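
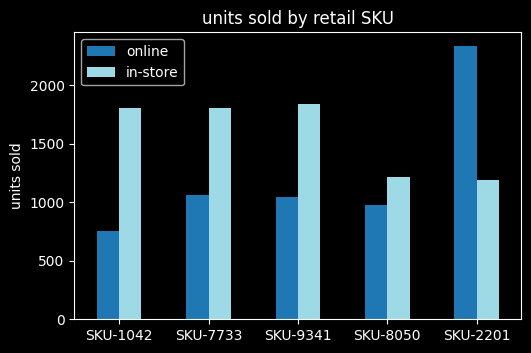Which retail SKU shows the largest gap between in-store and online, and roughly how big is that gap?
SKU-2201: in-store ≈ 1200, online ≈ 2400 → gap ≈ 1200. Next-largest (SKU-1042) is only ≈ 1000.

SKU-2201, ≈ 1200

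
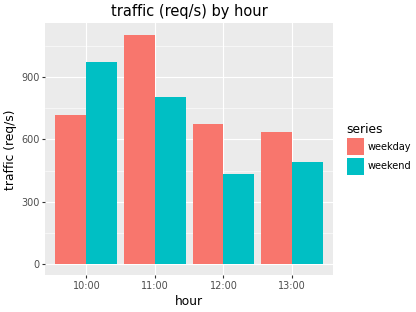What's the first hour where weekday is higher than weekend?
10:00: weekday ≈ 700 vs weekend ≈ 1000 (not yet); 11:00: weekday ≈ 1100 vs weekend ≈ 800 (first crossover).

11:00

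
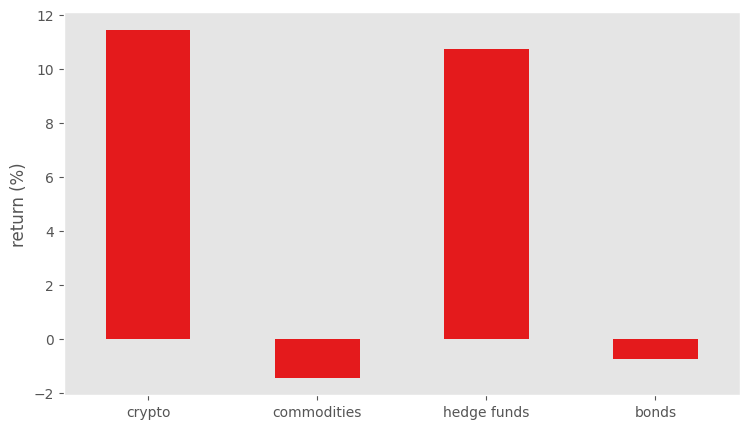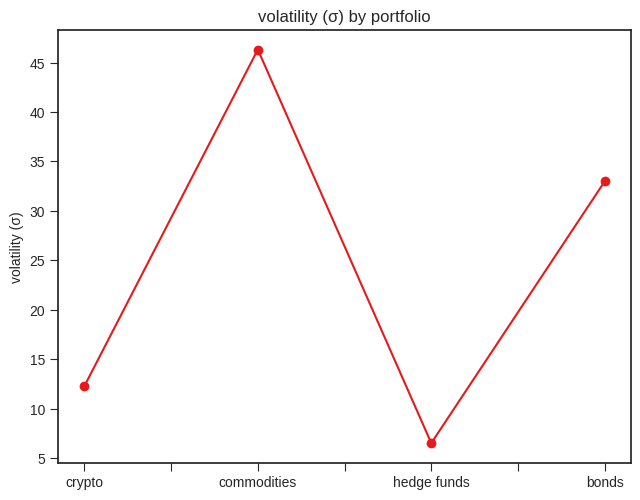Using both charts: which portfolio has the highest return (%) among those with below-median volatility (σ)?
Chart 2 median volatility (σ) ≈ 25; below-median portfolios: crypto, hedge funds. Among those, crypto has the highest return (%) (≈ 12).

crypto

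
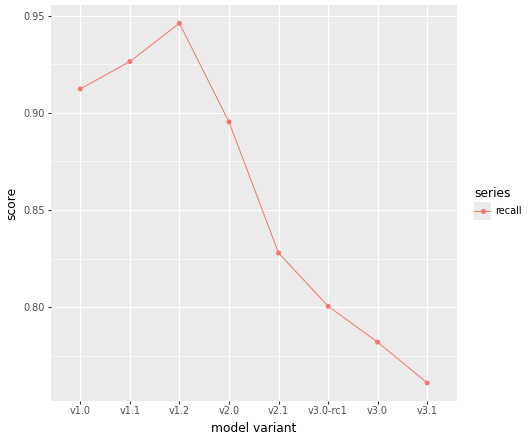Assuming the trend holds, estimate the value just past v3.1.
Last three: 0.80, 0.78, 0.76 → slope ≈ -0.02/step → next ≈ 0.74.

≈ 0.74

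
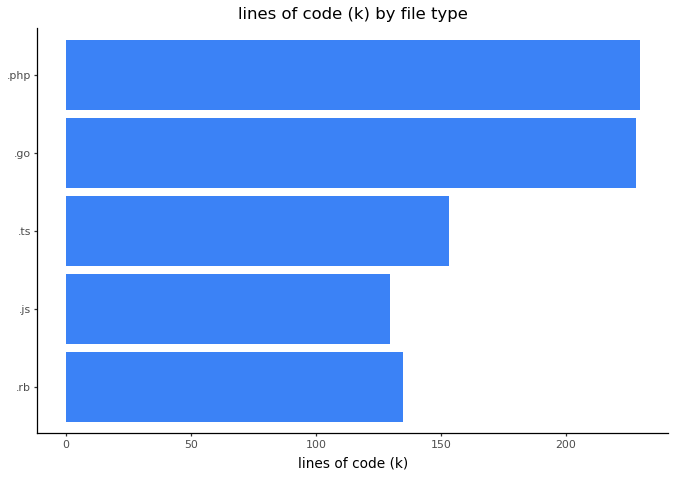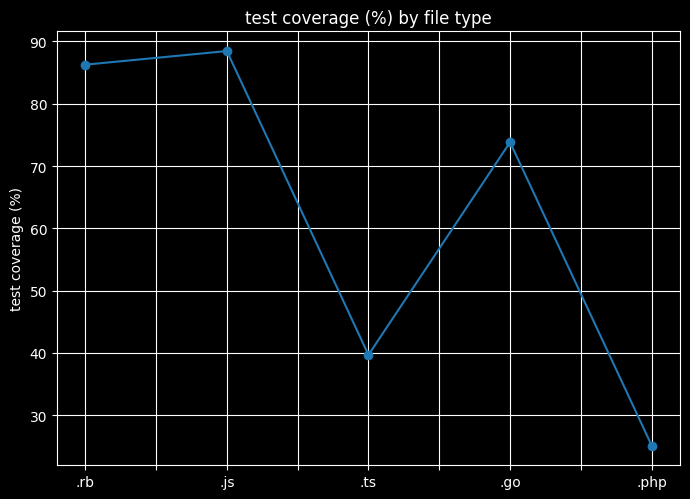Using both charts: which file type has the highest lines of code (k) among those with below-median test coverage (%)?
Chart 2 median test coverage (%) ≈ 70; below-median file types: .ts, .php. Among those, .php has the highest lines of code (k) (≈ 225).

.php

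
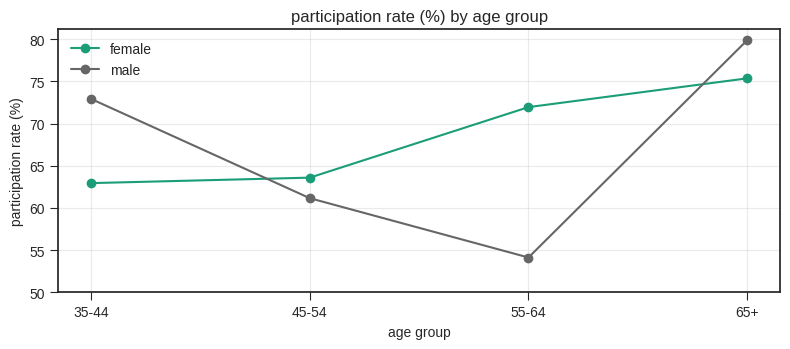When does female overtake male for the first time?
45-54

35-44: female ≈ 65 vs male ≈ 75 (not yet); 45-54: female ≈ 65 vs male ≈ 60 (first crossover).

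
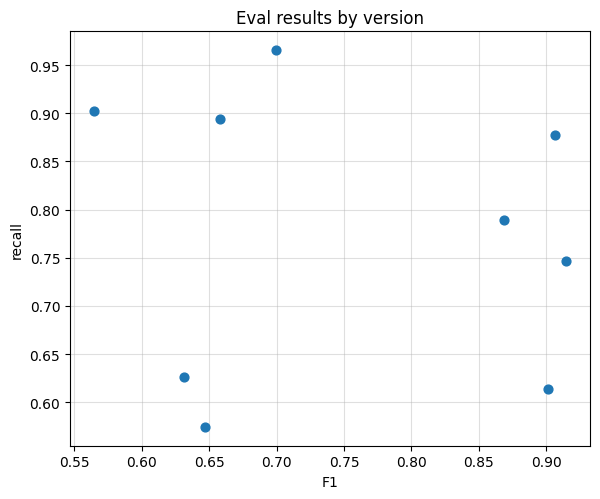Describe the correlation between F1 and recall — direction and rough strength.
Points are roughly uncorrelated; weak (|r| ≈ 0.1).

no clear correlation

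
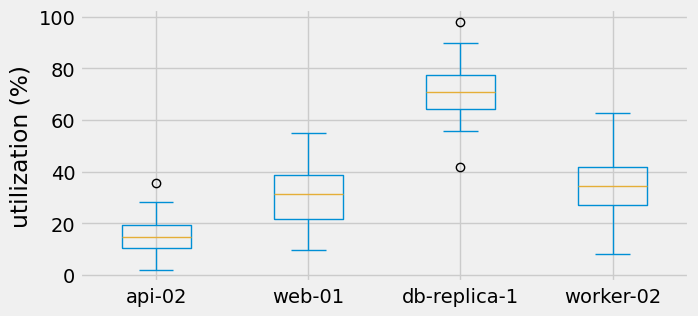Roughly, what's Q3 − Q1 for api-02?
≈ 10

Q3 ≈ 20, Q1 ≈ 10; IQR ≈ 10.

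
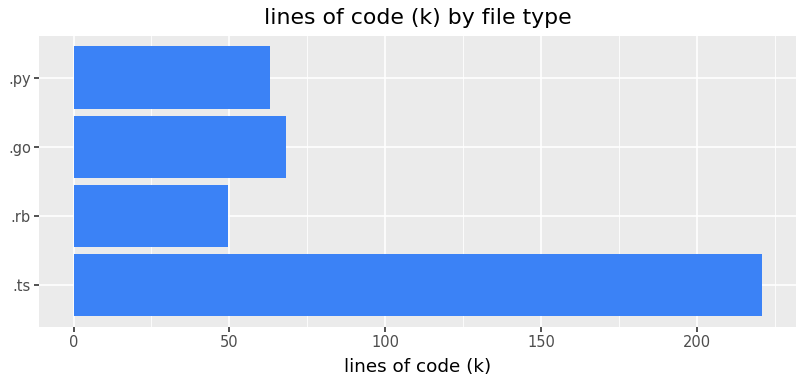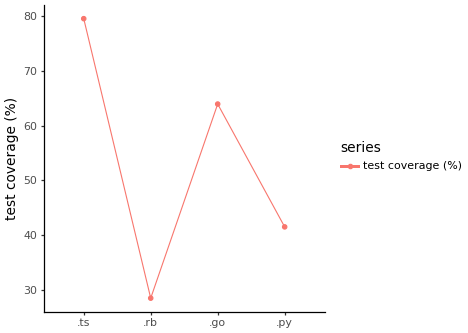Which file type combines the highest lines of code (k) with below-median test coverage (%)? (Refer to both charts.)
.py

Chart 2 median test coverage (%) ≈ 50; below-median file types: .rb, .py. Among those, .py has the highest lines of code (k) (≈ 75).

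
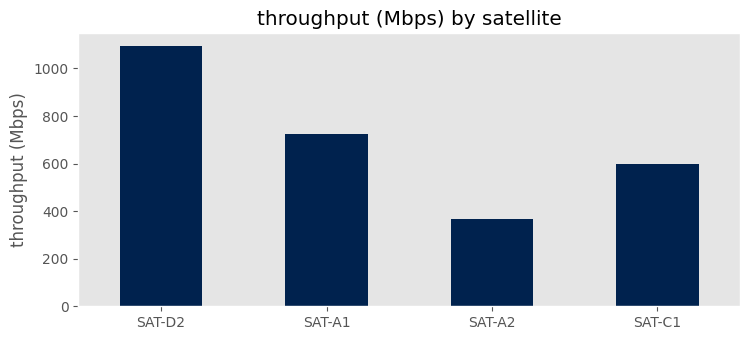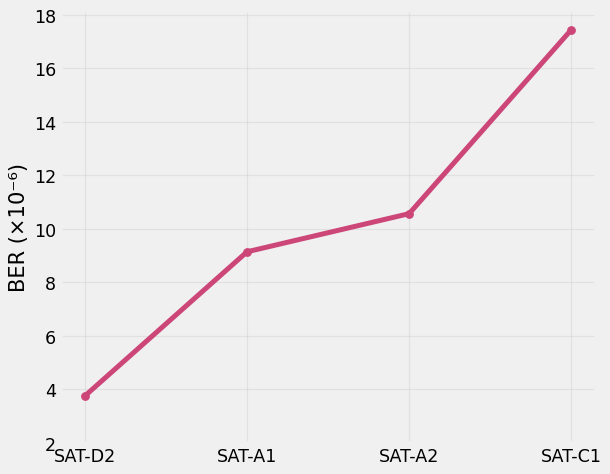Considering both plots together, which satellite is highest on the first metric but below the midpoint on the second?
SAT-D2

Chart 2 median BER (×10⁻⁶) ≈ 10; below-median satellites: SAT-D2, SAT-A1. Among those, SAT-D2 has the highest throughput (Mbps) (≈ 1000).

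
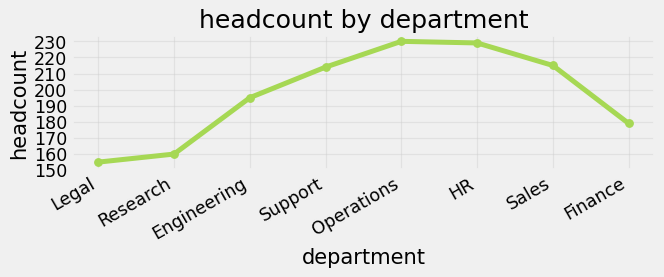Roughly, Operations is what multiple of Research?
≈ 1.44×

Operations ≈ 230, Research ≈ 160; 230/160 ≈ 1.44.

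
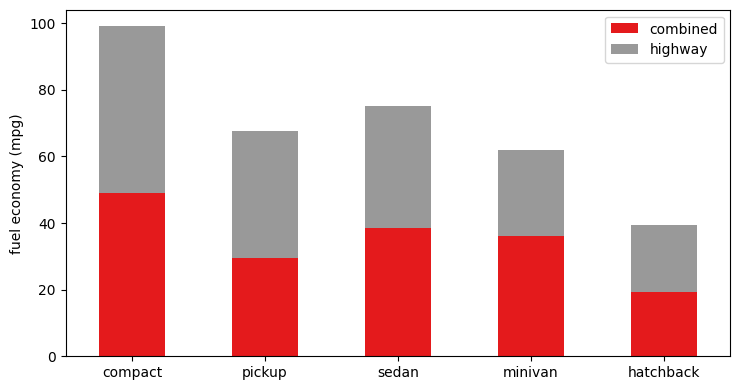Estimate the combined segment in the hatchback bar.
combined top ≈ 20, bottom ≈ 0; segment ≈ 20.

≈ 20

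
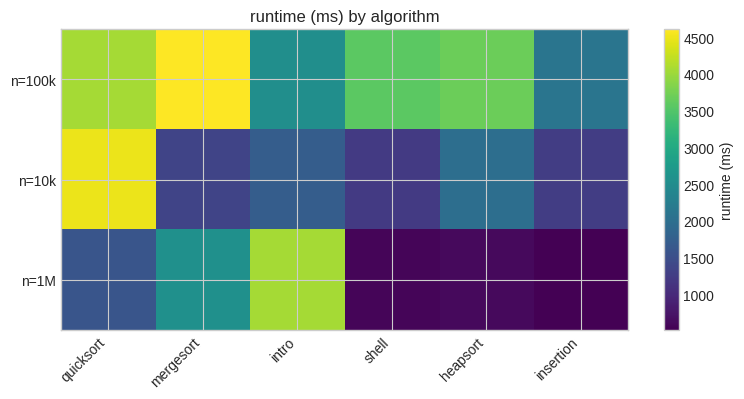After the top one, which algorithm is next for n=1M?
mergesort

Top 3 for n=1M: intro ≈ 4000, mergesort ≈ 2500, quicksort ≈ 1500.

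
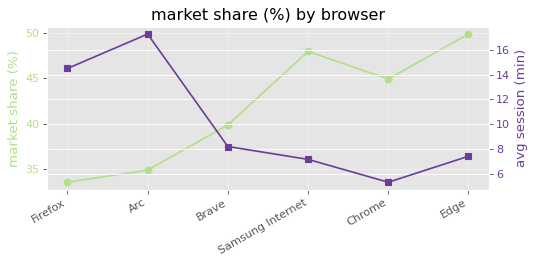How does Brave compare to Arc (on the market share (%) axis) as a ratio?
≈ 1.18×

Brave ≈ 40, Arc ≈ 34; 40/34 ≈ 1.18.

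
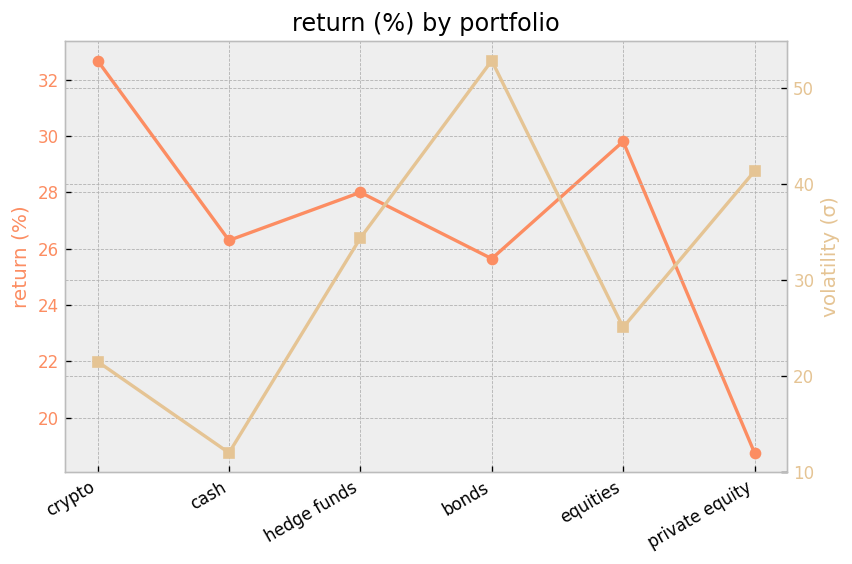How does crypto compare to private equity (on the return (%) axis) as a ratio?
crypto ≈ 32, private equity ≈ 18; 32/18 ≈ 1.78.

≈ 1.78×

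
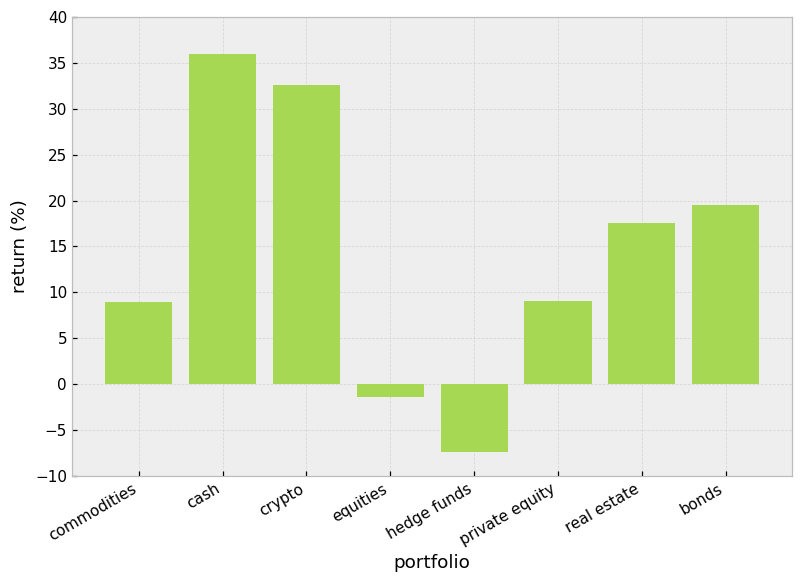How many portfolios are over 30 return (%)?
Above 30: cash, crypto.

2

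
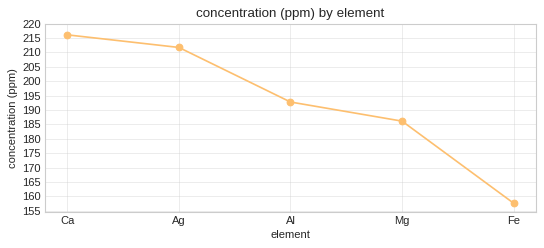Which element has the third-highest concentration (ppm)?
Top 4: Ca ≈ 215, Ag ≈ 210, Al ≈ 195, Mg ≈ 185.

Al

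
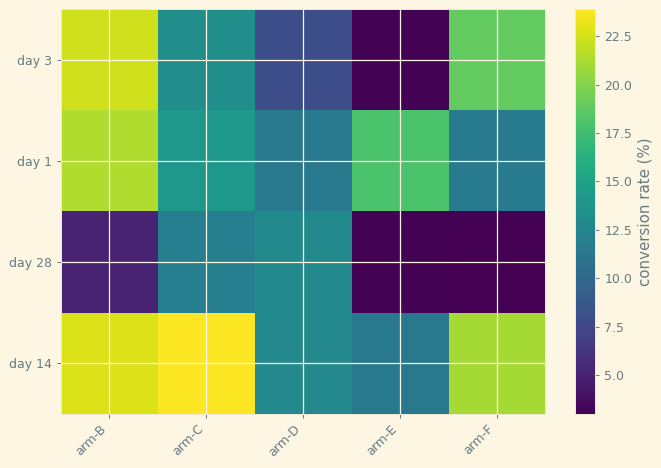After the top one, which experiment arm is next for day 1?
Top 3 for day 1: arm-B ≈ 22, arm-E ≈ 18, arm-C ≈ 14.

arm-E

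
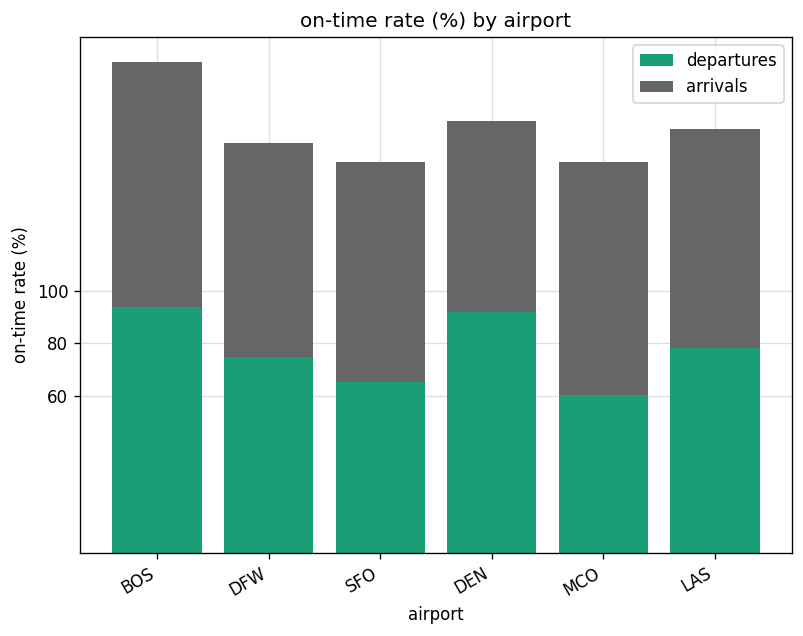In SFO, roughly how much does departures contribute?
≈ 60

departures top ≈ 60, bottom ≈ 0; segment ≈ 60.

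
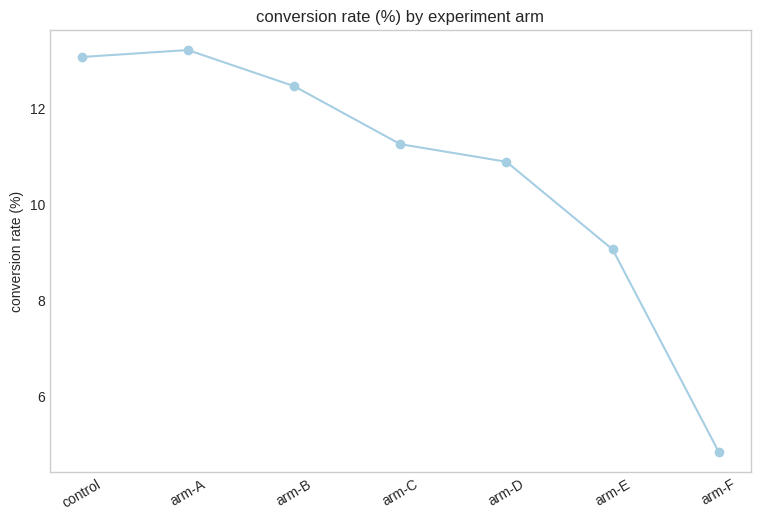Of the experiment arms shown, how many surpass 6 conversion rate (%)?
6

Above 6: control, arm-A, arm-B, arm-C, arm-D, arm-E.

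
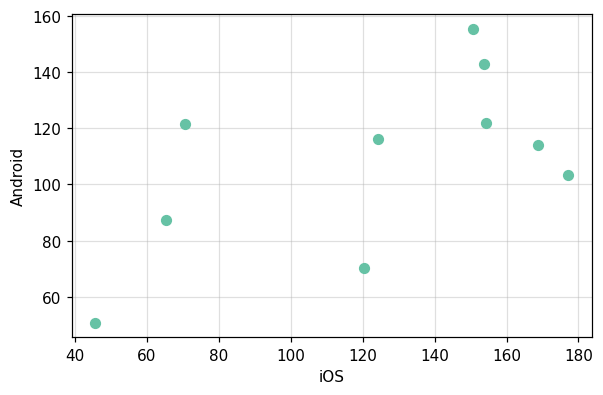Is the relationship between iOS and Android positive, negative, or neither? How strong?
positive, moderate

Points are positively correlated; moderate (|r| ≈ 0.6).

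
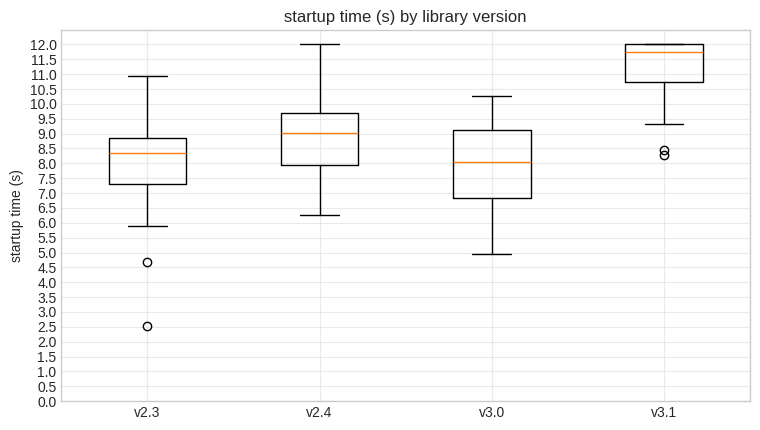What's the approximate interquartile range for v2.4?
Q3 ≈ 9.5, Q1 ≈ 8.0; IQR ≈ 1.5.

≈ 1.5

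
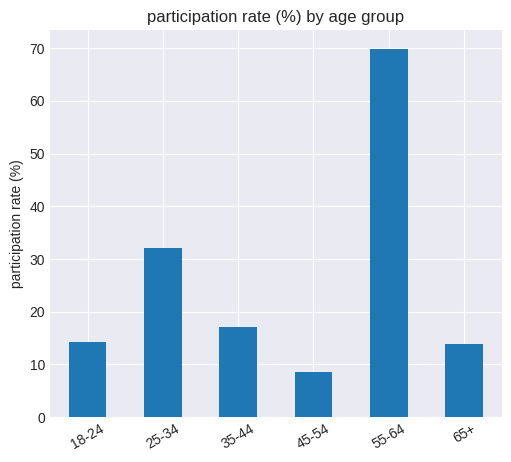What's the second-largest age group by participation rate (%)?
25-34

Top 3: 55-64 ≈ 70, 25-34 ≈ 30, 35-44 ≈ 20.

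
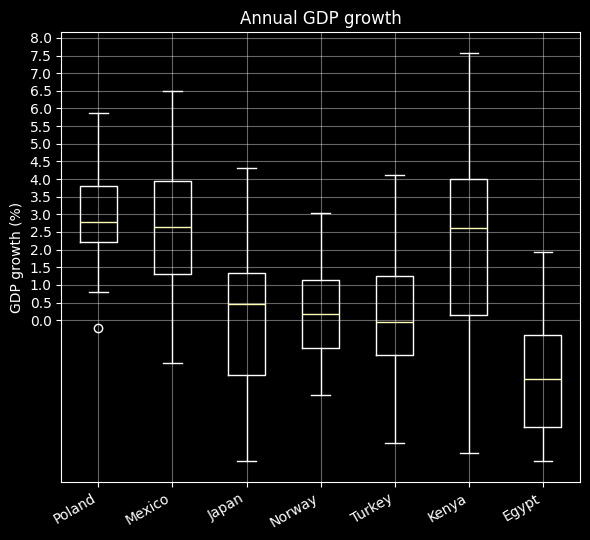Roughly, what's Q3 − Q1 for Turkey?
Q3 ≈ 1.5, Q1 ≈ -1.0; IQR ≈ 2.5.

≈ 2.5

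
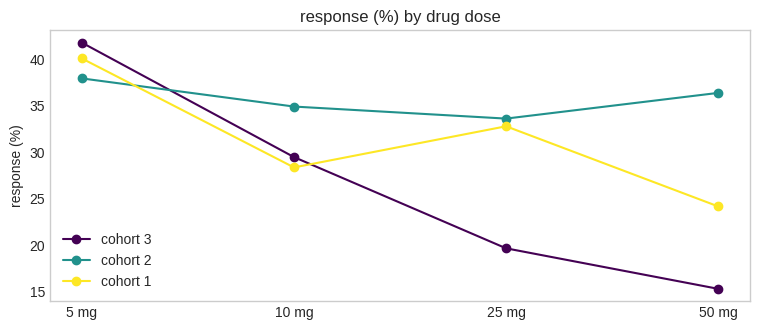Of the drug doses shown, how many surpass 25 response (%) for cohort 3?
2

Above 25: 5 mg, 10 mg.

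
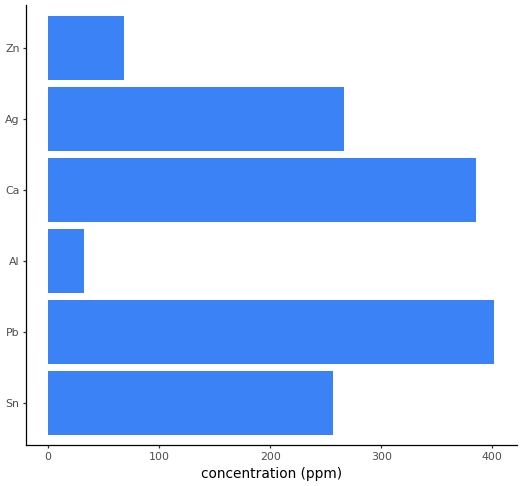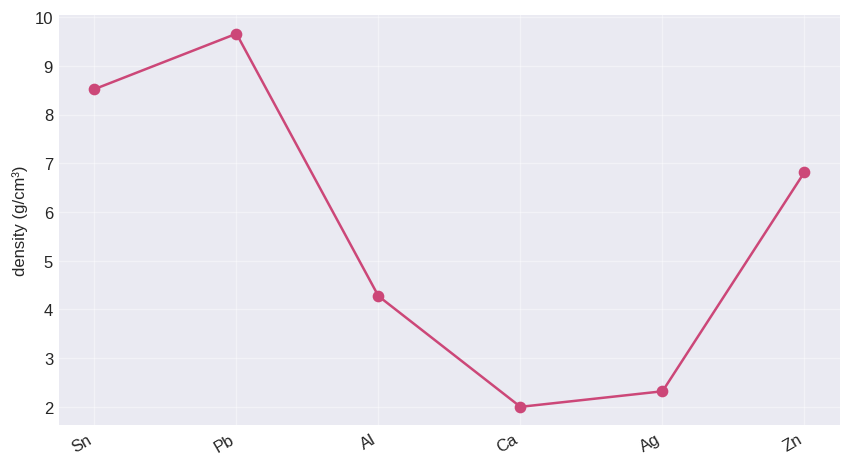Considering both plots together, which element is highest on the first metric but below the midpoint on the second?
Ca

Chart 2 median density (g/cm³) ≈ 6; below-median elements: Al, Ca, Ag. Among those, Ca has the highest concentration (ppm) (≈ 400).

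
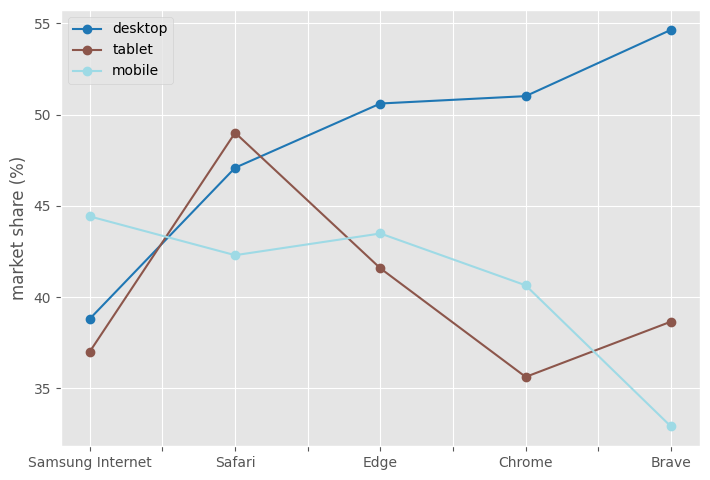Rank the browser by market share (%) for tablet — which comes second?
Top 3 for tablet: Safari ≈ 50, Edge ≈ 42, Brave ≈ 38.

Edge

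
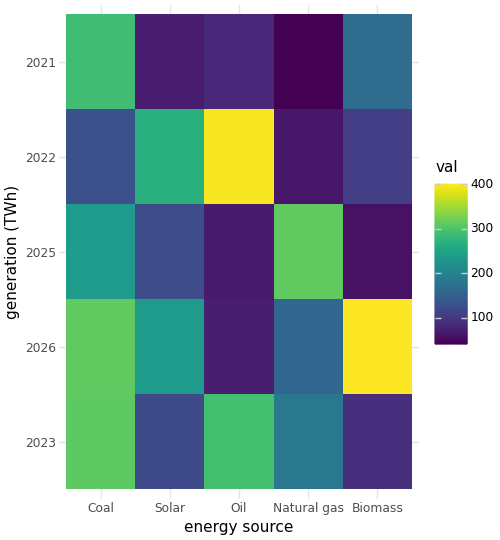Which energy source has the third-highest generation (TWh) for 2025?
Top 4 for 2025: Natural gas ≈ 300, Coal ≈ 250, Solar ≈ 100, Oil ≈ 50.

Solar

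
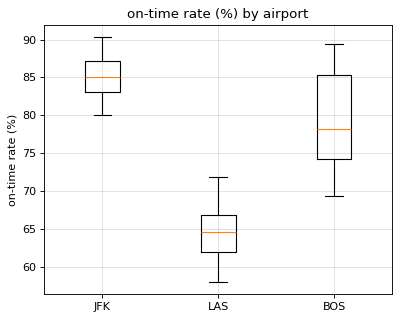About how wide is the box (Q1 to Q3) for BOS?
≈ 12

Q3 ≈ 86, Q1 ≈ 74; IQR ≈ 12.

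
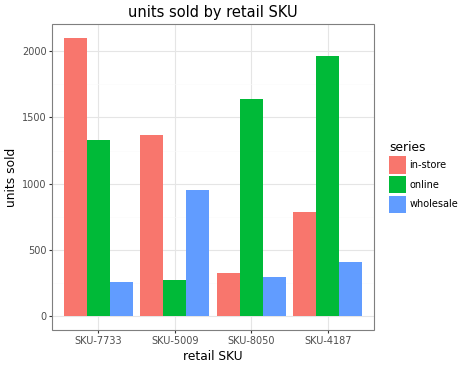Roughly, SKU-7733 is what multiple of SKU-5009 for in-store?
SKU-7733 ≈ 2000, SKU-5009 ≈ 1400; 2000/1400 ≈ 1.43.

≈ 1.43×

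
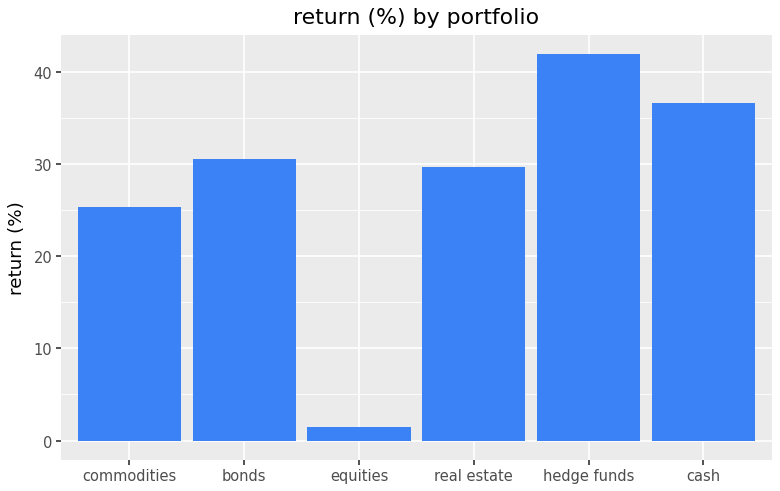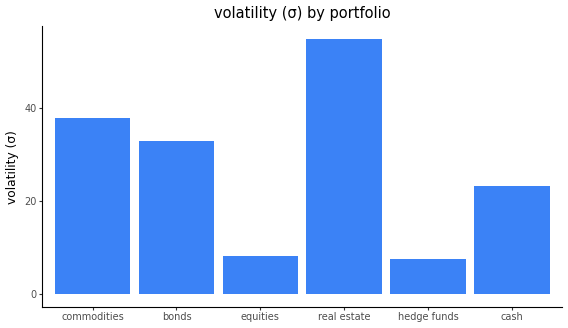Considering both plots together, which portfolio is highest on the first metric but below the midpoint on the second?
hedge funds

Chart 2 median volatility (σ) ≈ 30; below-median portfolios: equities, hedge funds, cash. Among those, hedge funds has the highest return (%) (≈ 40).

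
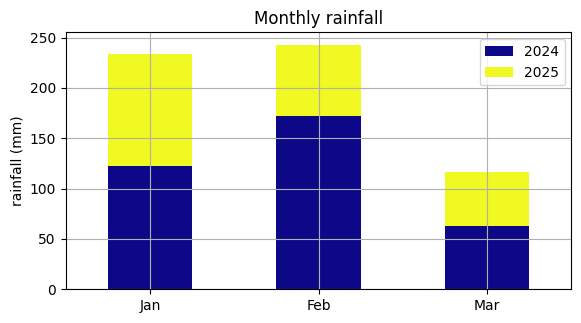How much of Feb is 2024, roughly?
2024 top ≈ 175, bottom ≈ 0; segment ≈ 175.

≈ 175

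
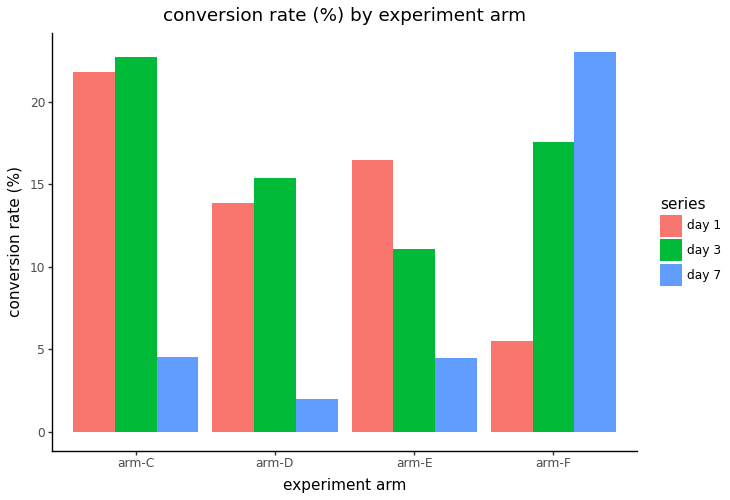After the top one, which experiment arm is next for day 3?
Top 3 for day 3: arm-C ≈ 22, arm-F ≈ 18, arm-D ≈ 16.

arm-F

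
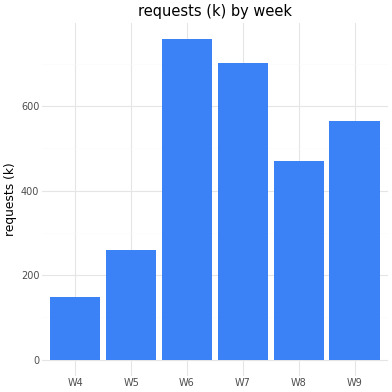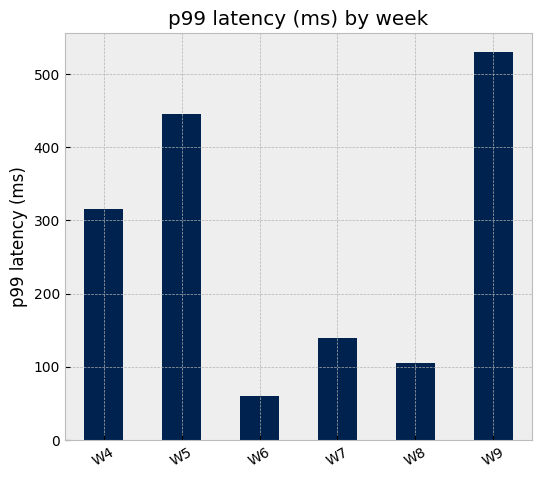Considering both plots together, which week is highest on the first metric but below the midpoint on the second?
W6

Chart 2 median p99 latency (ms) ≈ 250; below-median weeks: W6, W7, W8. Among those, W6 has the highest requests (k) (≈ 800).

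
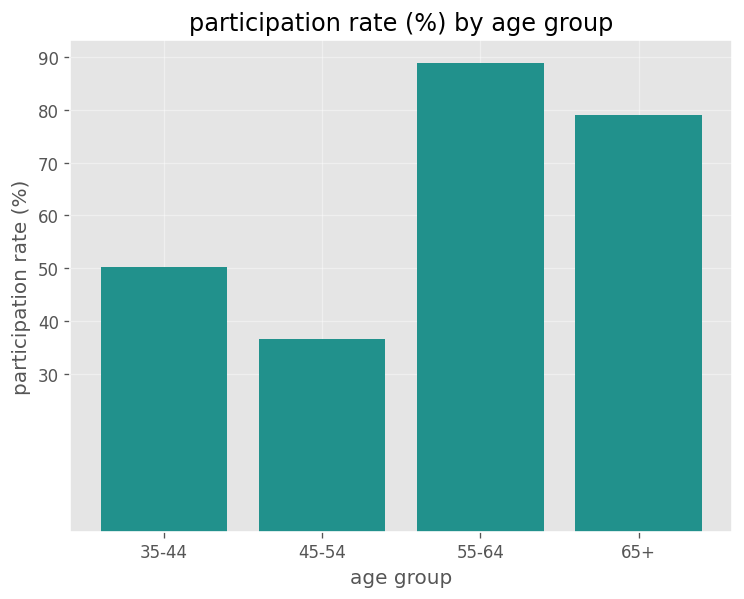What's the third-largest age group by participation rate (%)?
Top 4: 55-64 ≈ 90, 65+ ≈ 80, 35-44 ≈ 50, 45-54 ≈ 40.

35-44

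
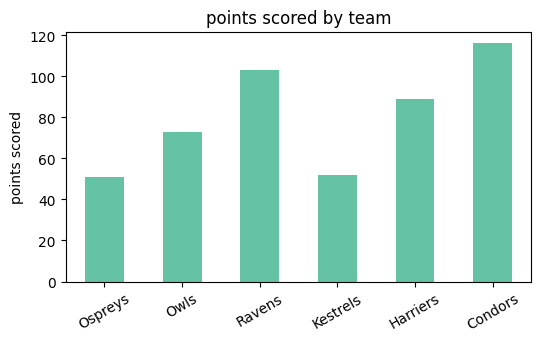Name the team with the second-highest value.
Top 3: Condors ≈ 120, Ravens ≈ 100, Harriers ≈ 90.

Ravens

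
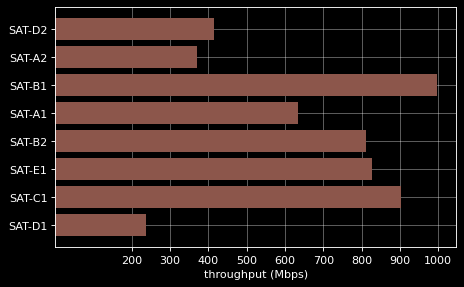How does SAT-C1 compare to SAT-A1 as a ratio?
≈ 1.5×

SAT-C1 ≈ 900, SAT-A1 ≈ 600; 900/600 ≈ 1.5.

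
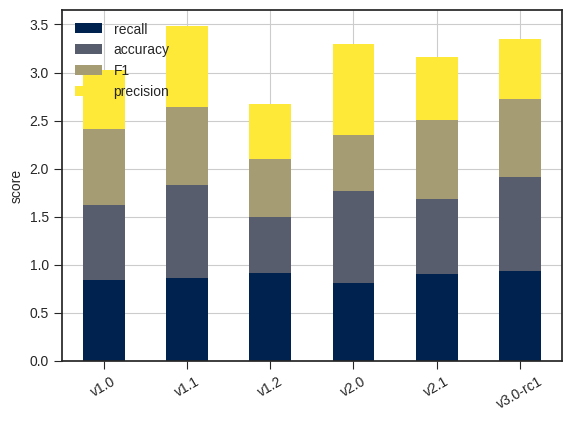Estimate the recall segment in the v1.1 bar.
≈ 1.0

recall top ≈ 1.0, bottom ≈ 0.0; segment ≈ 1.0.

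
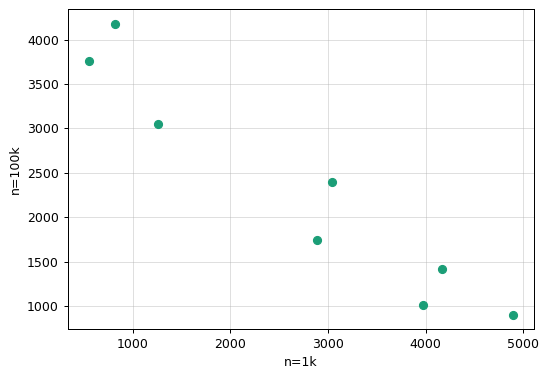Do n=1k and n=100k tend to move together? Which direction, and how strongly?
negative, strong

Points are negatively correlated; strong (|r| ≈ 1.0).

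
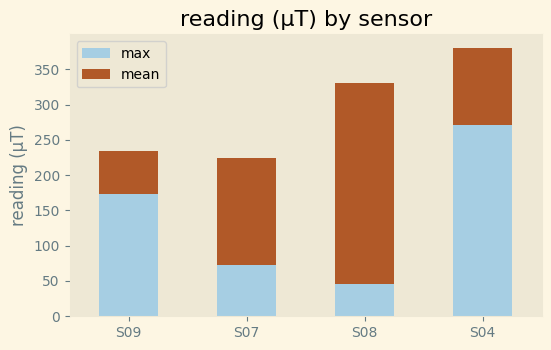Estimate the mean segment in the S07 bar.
mean top ≈ 200, bottom ≈ 50; segment ≈ 150.

≈ 150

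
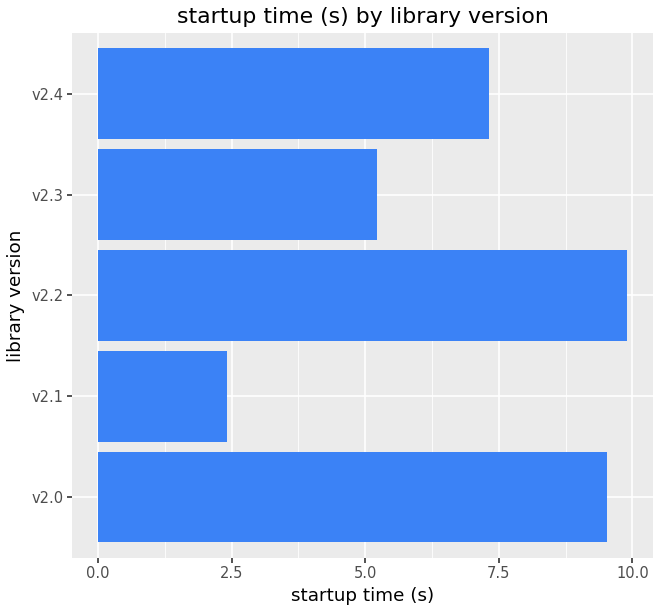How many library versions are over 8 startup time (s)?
2

Above 8: v2.0, v2.2.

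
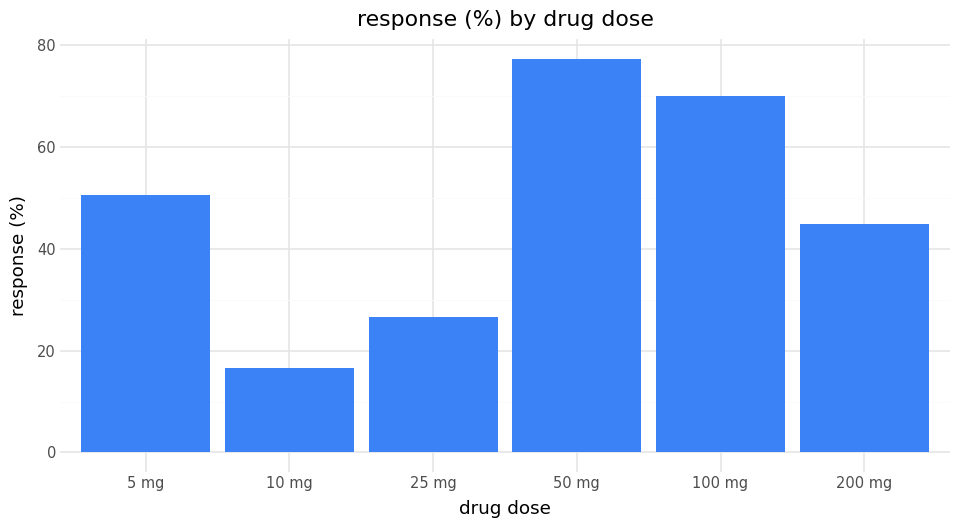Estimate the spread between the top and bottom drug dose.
Max 50 mg ≈ 80, min 10 mg ≈ 20; range ≈ 60.

≈ 60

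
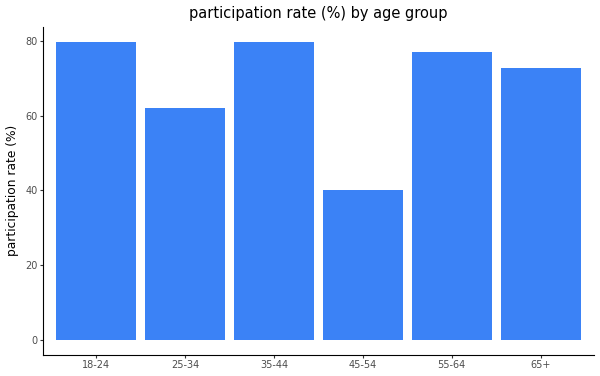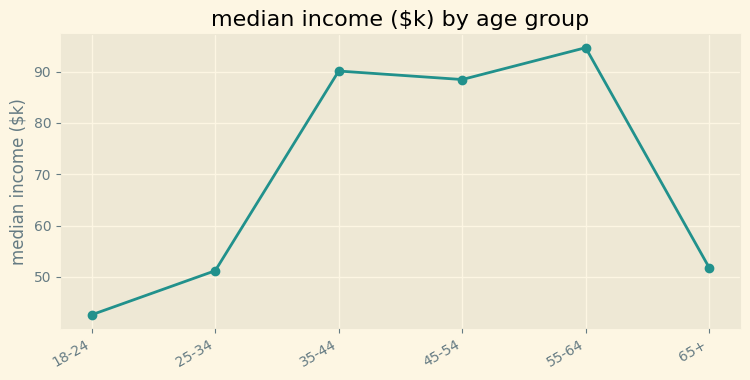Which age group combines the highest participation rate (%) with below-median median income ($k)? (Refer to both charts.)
Chart 2 median median income ($k) ≈ 70; below-median age groups: 18-24, 25-34, 65+. Among those, 18-24 has the highest participation rate (%) (≈ 80).

18-24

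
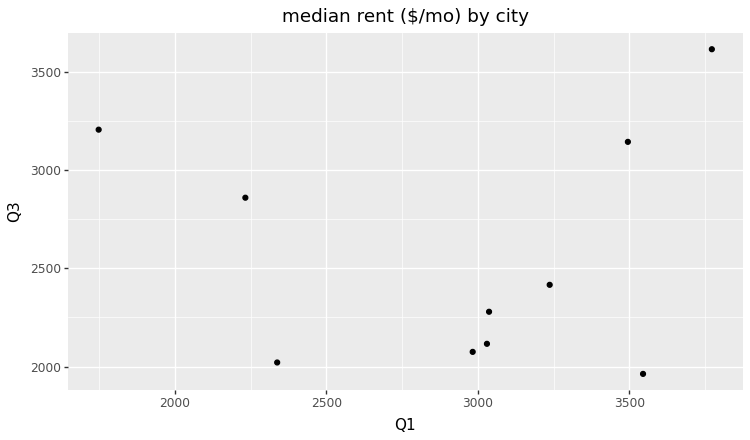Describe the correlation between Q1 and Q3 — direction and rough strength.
no clear correlation

Points are roughly uncorrelated; weak (|r| ≈ 0.0).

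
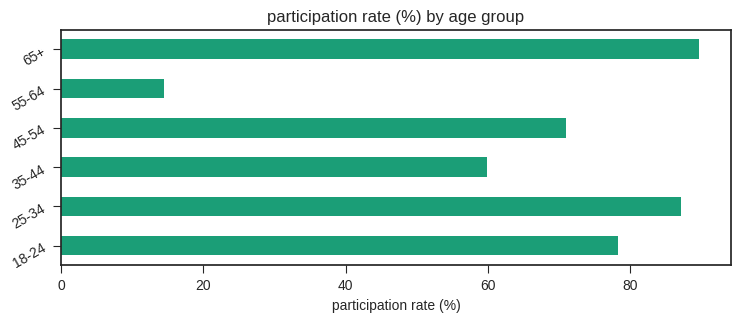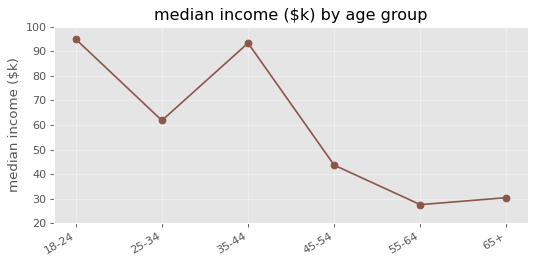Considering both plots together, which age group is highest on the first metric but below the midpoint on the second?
Chart 2 median median income ($k) ≈ 50; below-median age groups: 45-54, 55-64, 65+. Among those, 65+ has the highest participation rate (%) (≈ 90).

65+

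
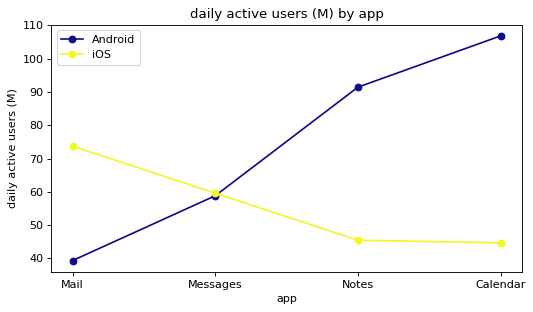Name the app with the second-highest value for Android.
Top 3 for Android: Calendar ≈ 110, Notes ≈ 90, Messages ≈ 60.

Notes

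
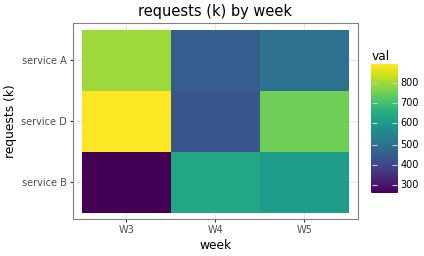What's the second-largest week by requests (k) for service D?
W5

Top 3 for service D: W3 ≈ 900, W5 ≈ 800, W4 ≈ 400.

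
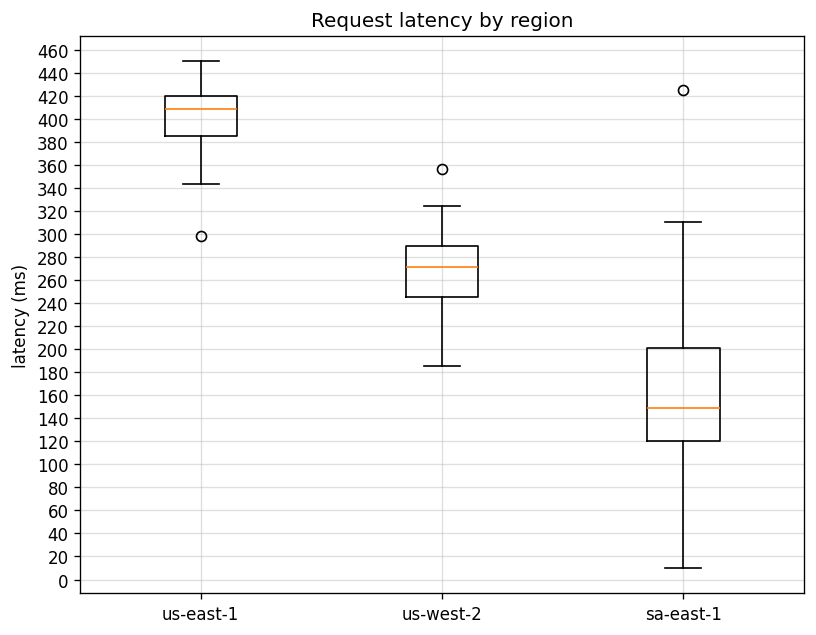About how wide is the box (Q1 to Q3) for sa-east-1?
Q3 ≈ 200, Q1 ≈ 120; IQR ≈ 80.

≈ 80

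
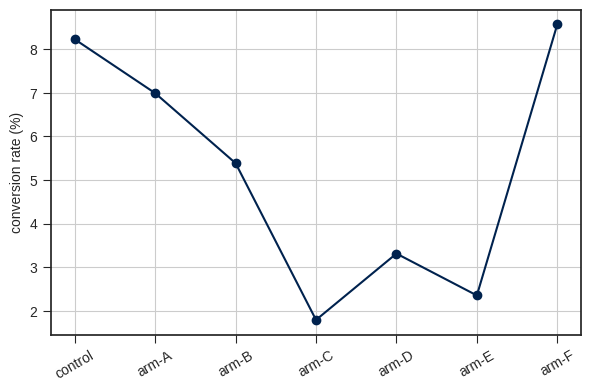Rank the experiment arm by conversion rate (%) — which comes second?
control

Top 3: arm-F ≈ 9, control ≈ 8, arm-A ≈ 7.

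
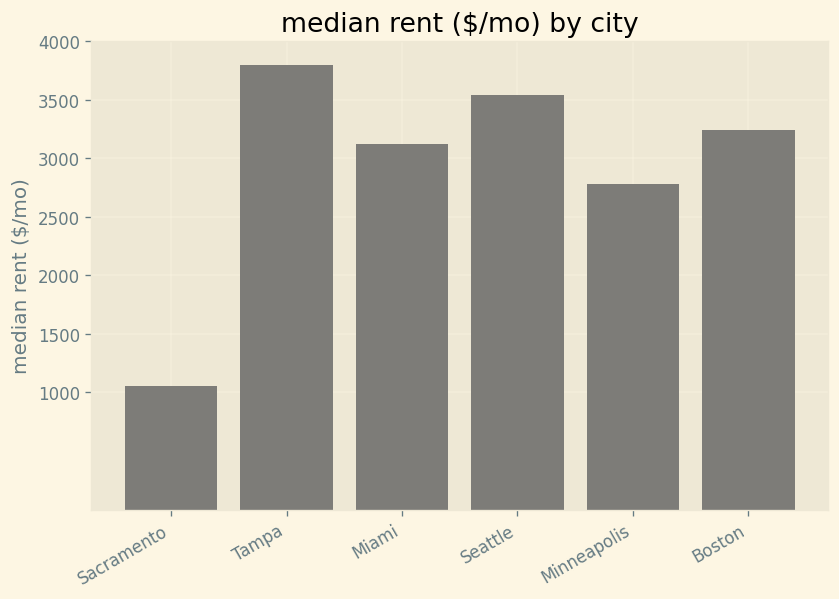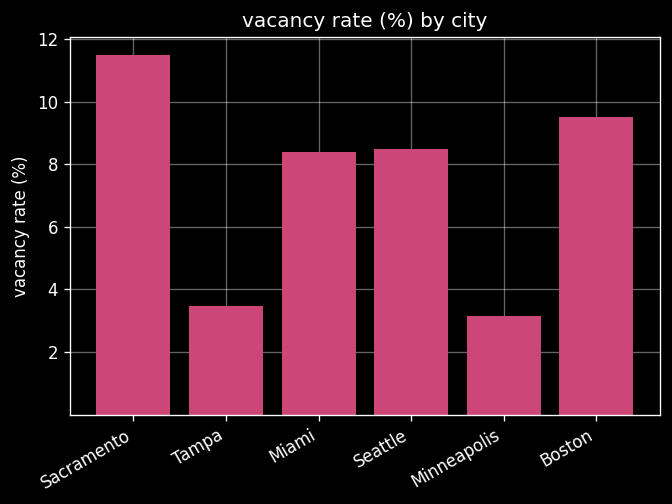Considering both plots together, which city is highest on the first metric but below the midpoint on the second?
Chart 2 median vacancy rate (%) ≈ 8; below-median cities: Tampa, Miami, Minneapolis. Among those, Tampa has the highest median rent ($/mo) (≈ 4000).

Tampa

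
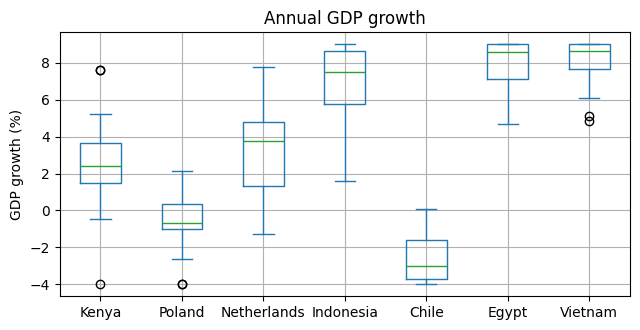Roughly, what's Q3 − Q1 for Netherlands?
Q3 ≈ 5, Q1 ≈ 1; IQR ≈ 4.

≈ 4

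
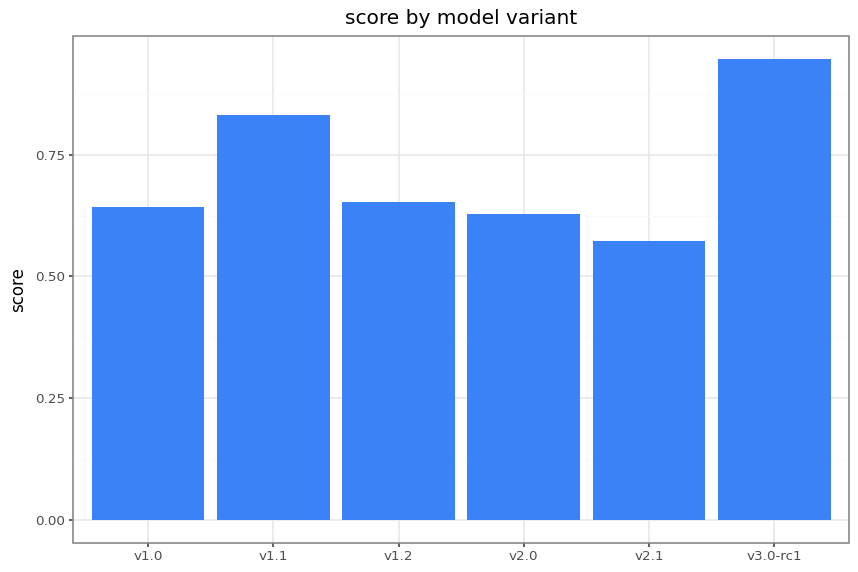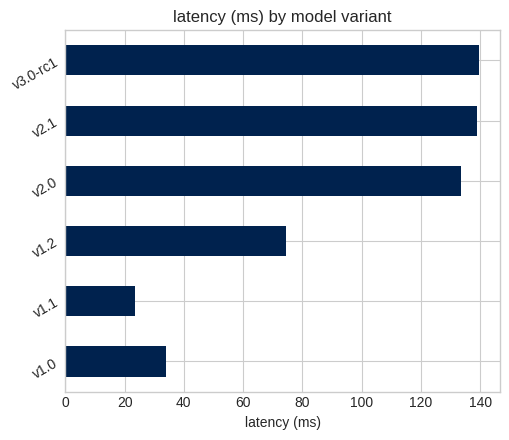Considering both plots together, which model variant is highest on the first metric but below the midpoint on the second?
Chart 2 median latency (ms) ≈ 100; below-median model variants: v1.0, v1.1, v1.2. Among those, v1.1 has the highest score (≈ 0.8).

v1.1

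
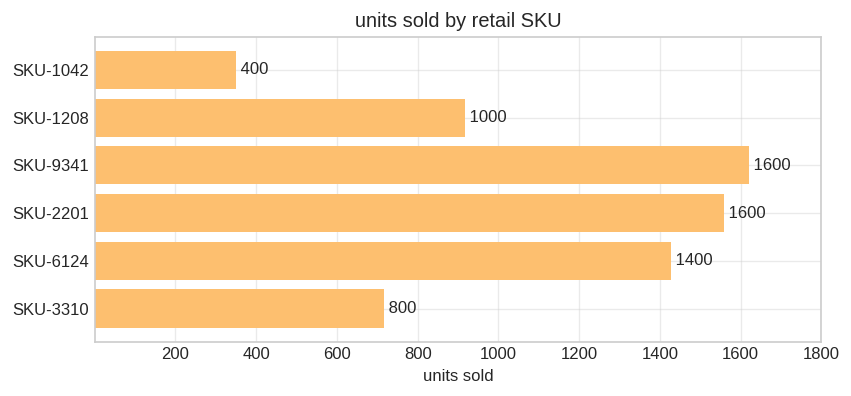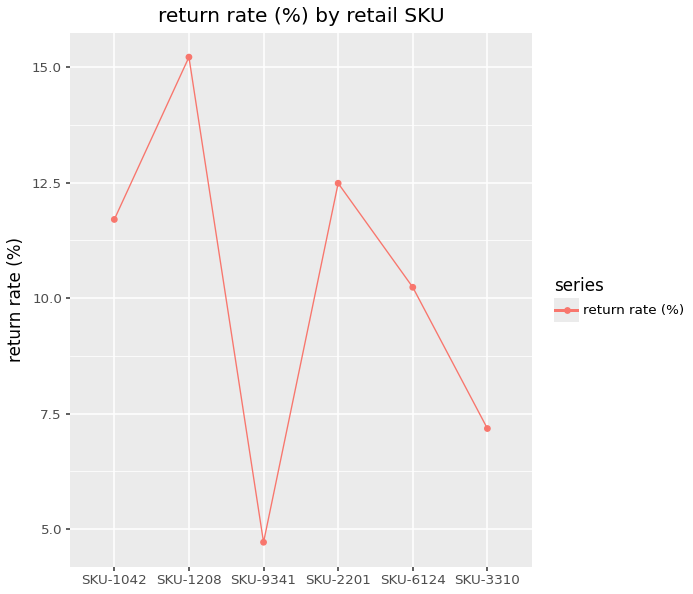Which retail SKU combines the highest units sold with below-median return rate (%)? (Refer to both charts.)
SKU-9341

Chart 2 median return rate (%) ≈ 10; below-median retail SKUs: SKU-9341, SKU-6124, SKU-3310. Among those, SKU-9341 has the highest units sold (≈ 1600).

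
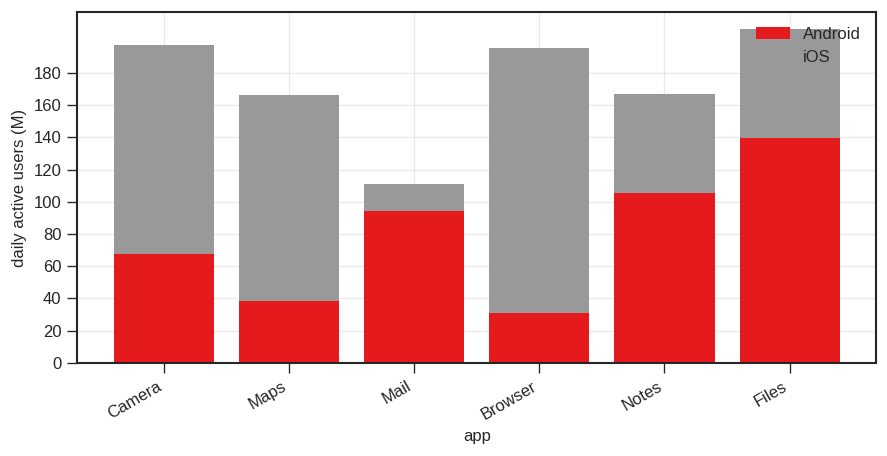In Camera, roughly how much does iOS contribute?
≈ 140

iOS top ≈ 200, bottom ≈ 60; segment ≈ 140.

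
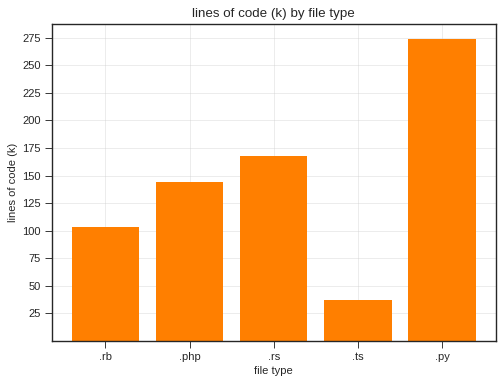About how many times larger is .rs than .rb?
≈ 1.75×

.rs ≈ 175, .rb ≈ 100; 175/100 ≈ 1.75.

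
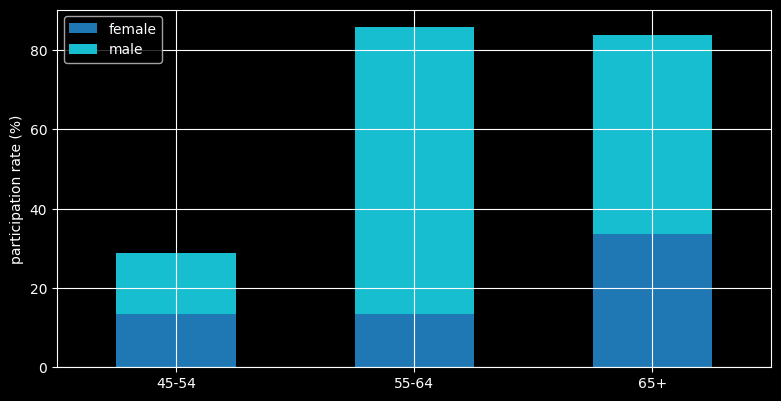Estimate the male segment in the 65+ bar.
male top ≈ 80, bottom ≈ 30; segment ≈ 50.

≈ 50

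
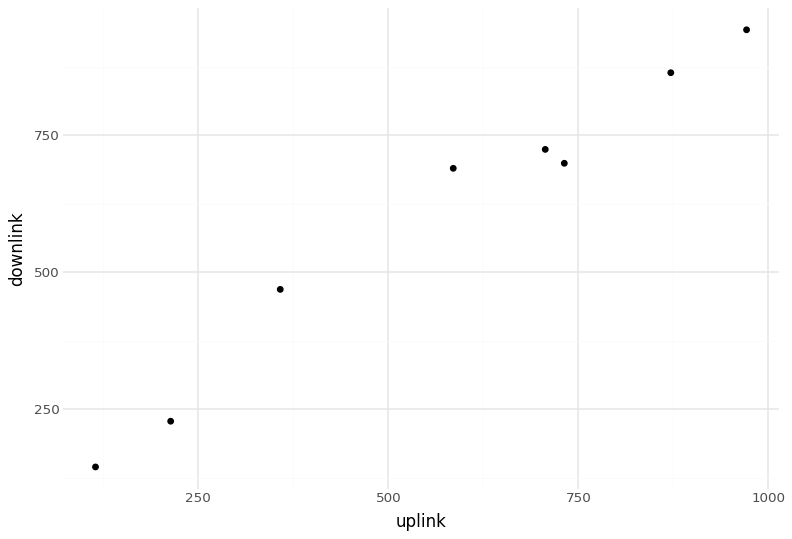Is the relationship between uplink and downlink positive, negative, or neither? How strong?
positive, strong

Points are positively correlated; strong (|r| ≈ 1.0).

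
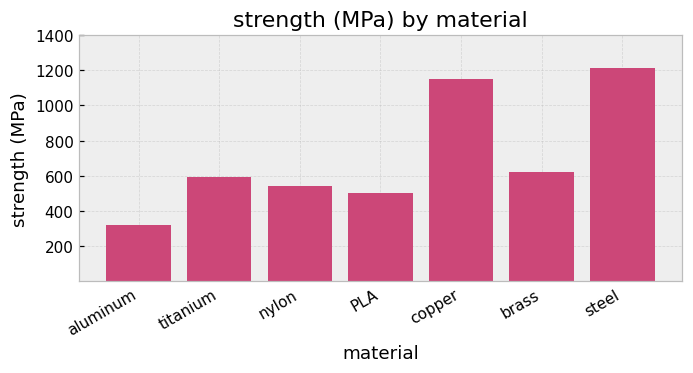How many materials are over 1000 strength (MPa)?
Above 1000: copper, steel.

2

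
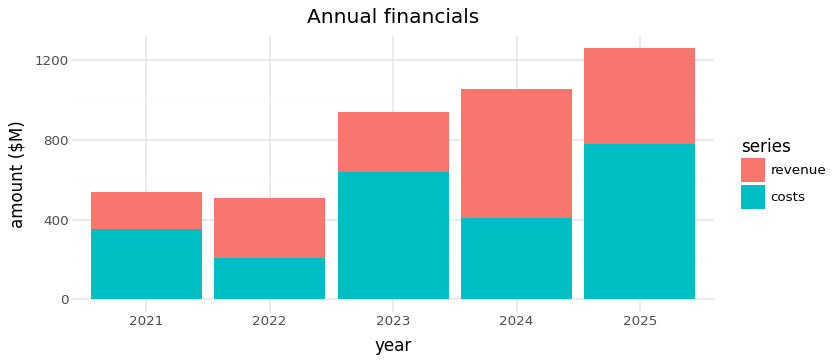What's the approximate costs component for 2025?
costs top ≈ 800, bottom ≈ 0; segment ≈ 800.

≈ 800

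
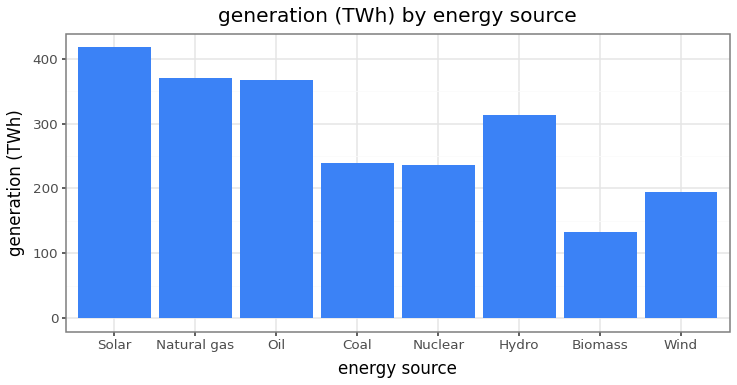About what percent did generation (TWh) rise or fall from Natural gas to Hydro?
Natural gas ≈ 350, Hydro ≈ 300; (300 − 350) / 350 ≈ -14.3%.

≈ -14.3%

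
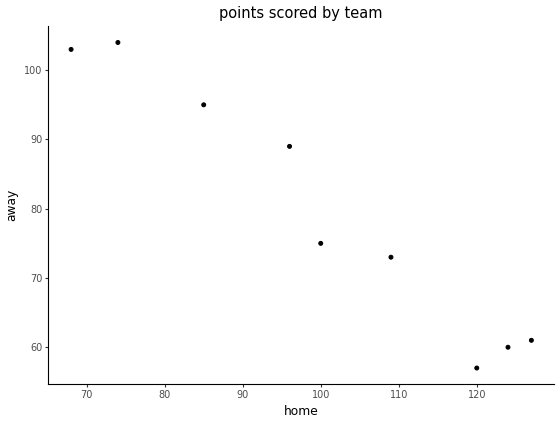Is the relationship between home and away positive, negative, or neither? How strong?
negative, strong

Points are negatively correlated; strong (|r| ≈ 1.0).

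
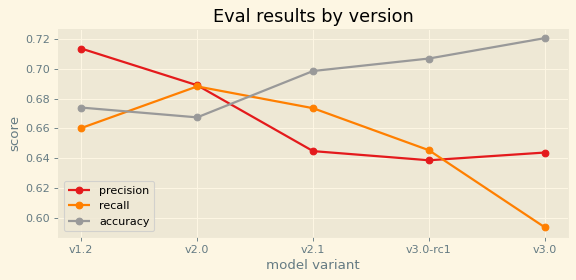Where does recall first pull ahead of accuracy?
v2.0

v1.2: recall ≈ 0.66 vs accuracy ≈ 0.68 (not yet); v2.0: recall ≈ 0.68 vs accuracy ≈ 0.66 (first crossover).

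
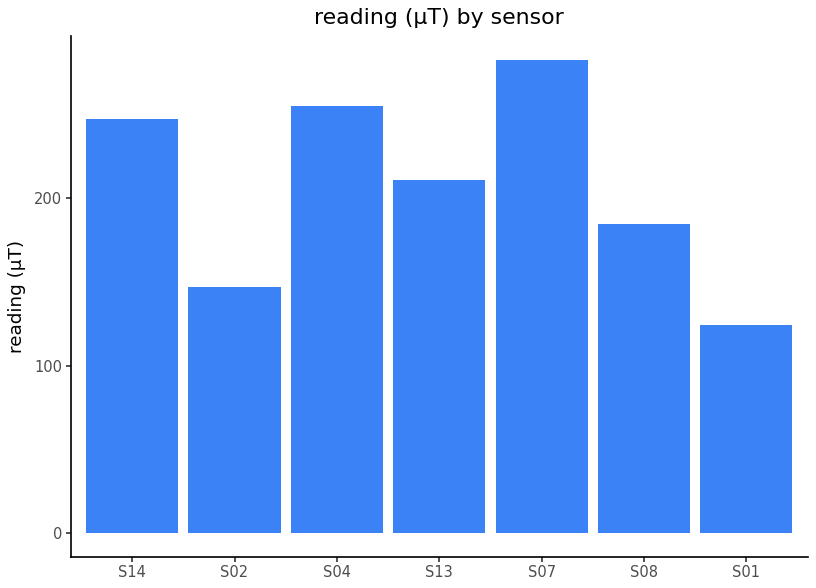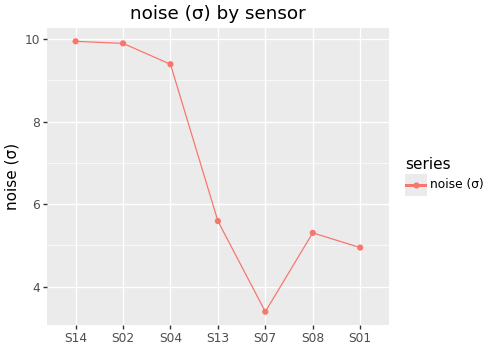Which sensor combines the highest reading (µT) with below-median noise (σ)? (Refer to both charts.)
Chart 2 median noise (σ) ≈ 6; below-median sensors: S07, S08, S01. Among those, S07 has the highest reading (µT) (≈ 300).

S07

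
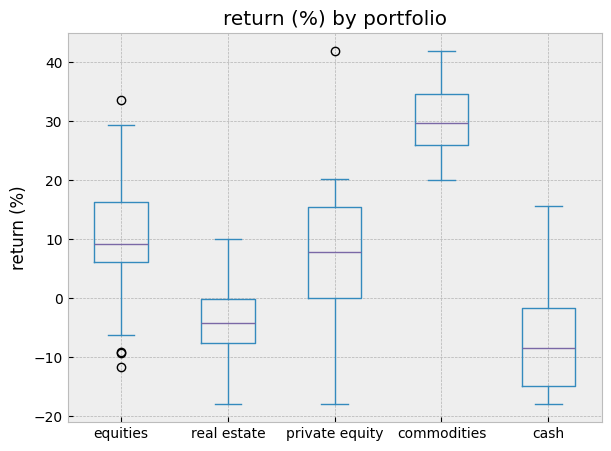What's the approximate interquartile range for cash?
Q3 ≈ 0, Q1 ≈ -15; IQR ≈ 15.

≈ 15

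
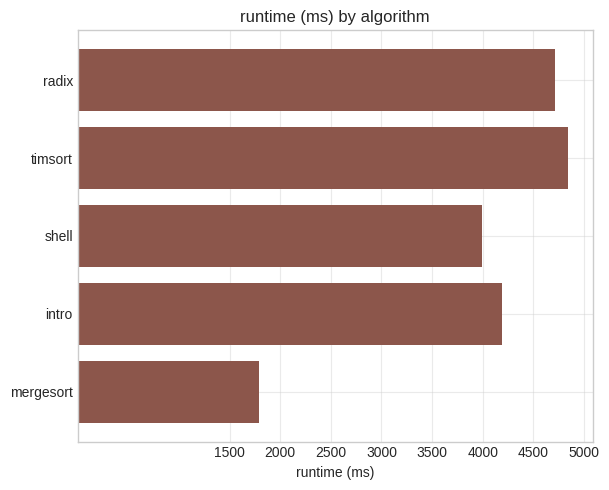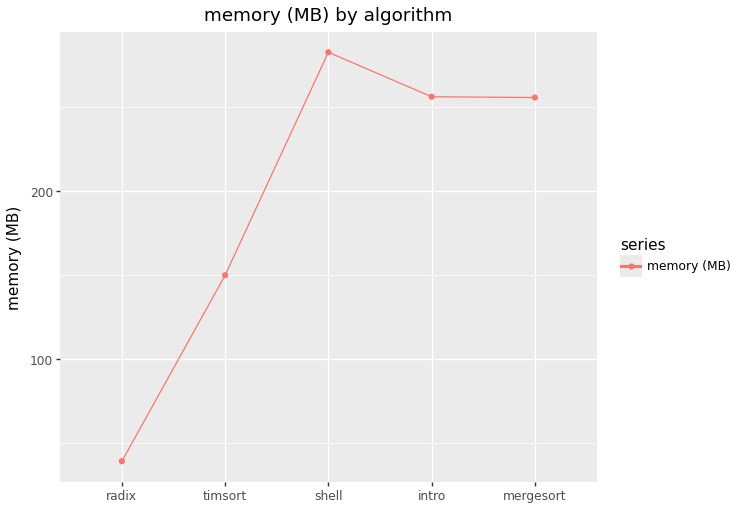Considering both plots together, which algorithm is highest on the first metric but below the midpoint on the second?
timsort

Chart 2 median memory (MB) ≈ 250; below-median algorithms: radix, timsort. Among those, timsort has the highest runtime (ms) (≈ 5000).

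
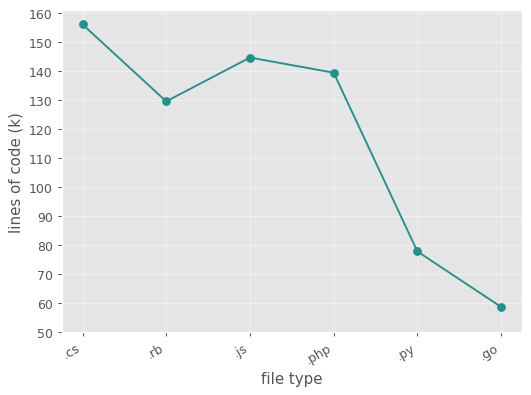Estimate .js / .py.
≈ 1.75×

.js ≈ 140, .py ≈ 80; 140/80 ≈ 1.75.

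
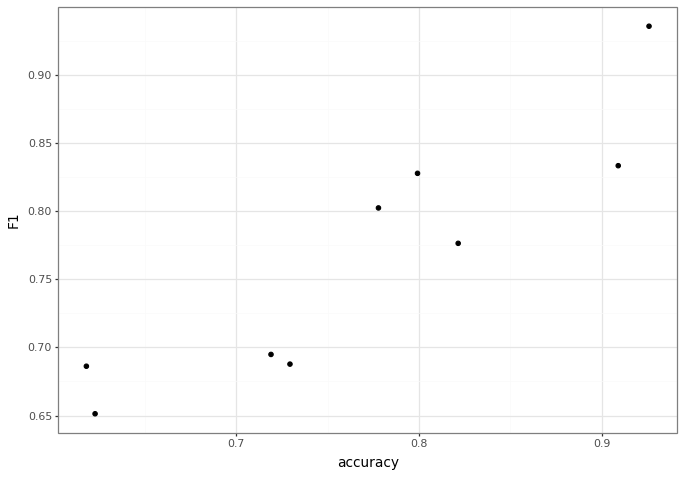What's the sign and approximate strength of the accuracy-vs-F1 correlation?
Points are positively correlated; strong (|r| ≈ 0.9).

positive, strong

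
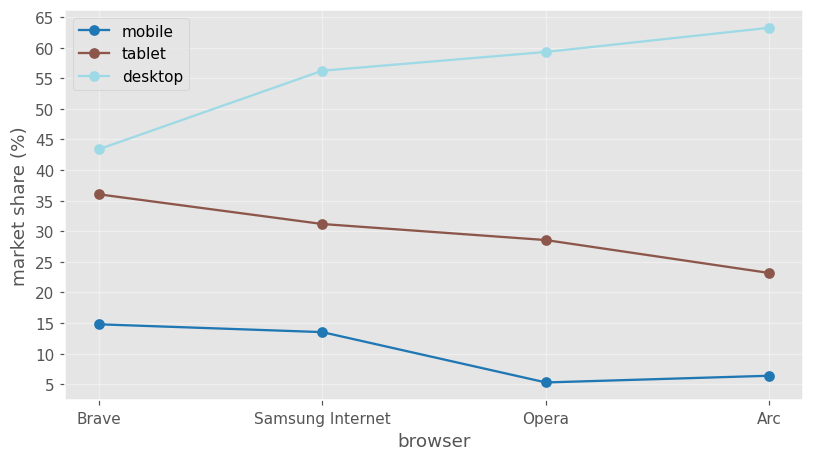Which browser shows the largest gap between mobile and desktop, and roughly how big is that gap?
Arc, ≈ 60 %

Arc: mobile ≈ 5, desktop ≈ 65 → gap ≈ 60. Next-largest (Opera) is only ≈ 55.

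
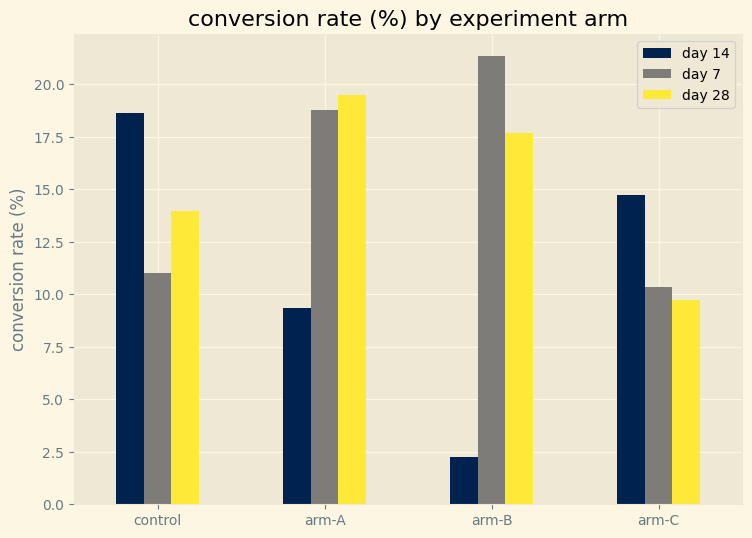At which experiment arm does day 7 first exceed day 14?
control: day 7 ≈ 10 vs day 14 ≈ 18 (not yet); arm-A: day 7 ≈ 18 vs day 14 ≈ 10 (first crossover).

arm-A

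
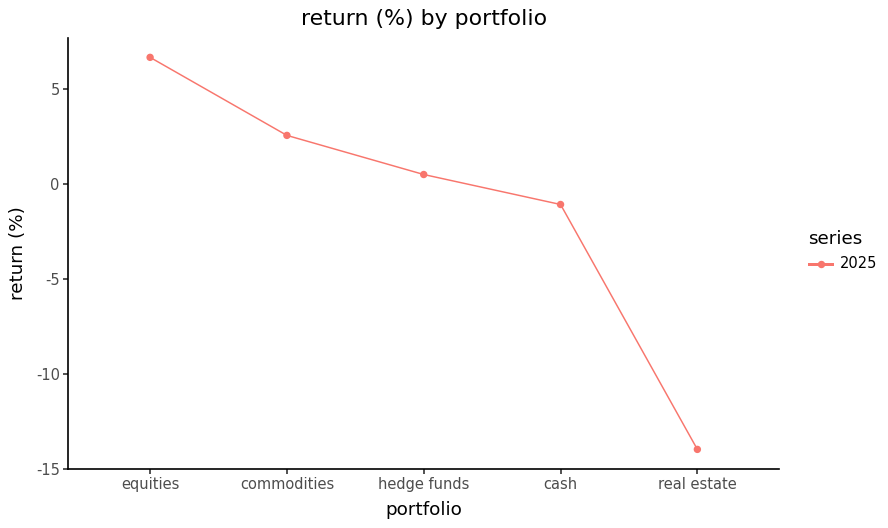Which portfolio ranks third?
hedge funds

Top 4: equities ≈ 6, commodities ≈ 2, hedge funds ≈ 0, cash ≈ -2.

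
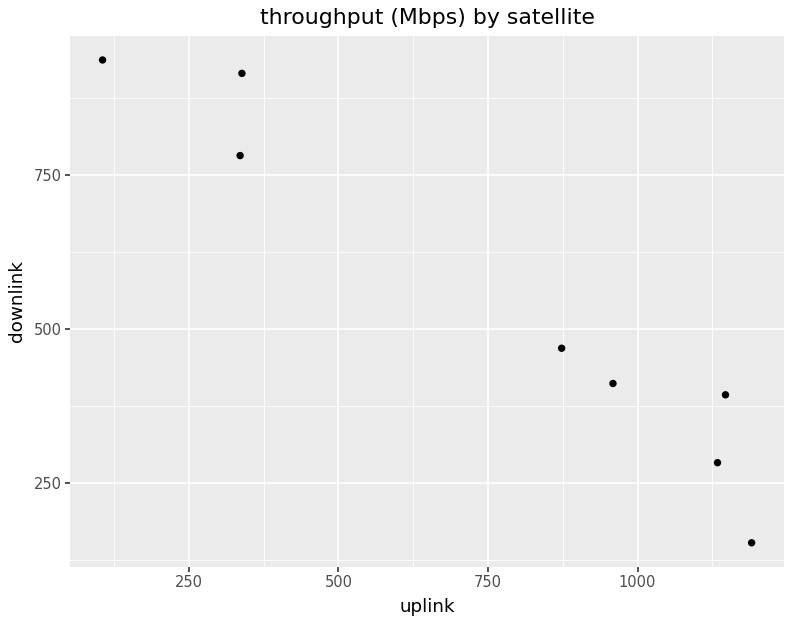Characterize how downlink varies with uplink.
Points are negatively correlated; strong (|r| ≈ 1.0).

negative, strong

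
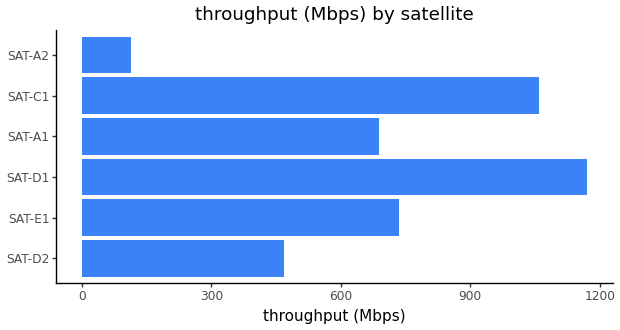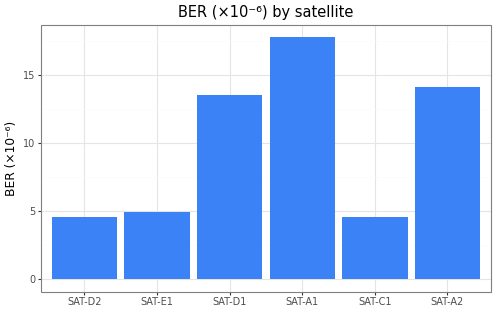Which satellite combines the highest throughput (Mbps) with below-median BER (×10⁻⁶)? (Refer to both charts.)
Chart 2 median BER (×10⁻⁶) ≈ 10; below-median satellites: SAT-D2, SAT-E1, SAT-C1. Among those, SAT-C1 has the highest throughput (Mbps) (≈ 1000).

SAT-C1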